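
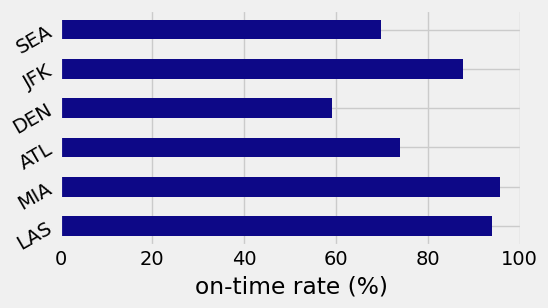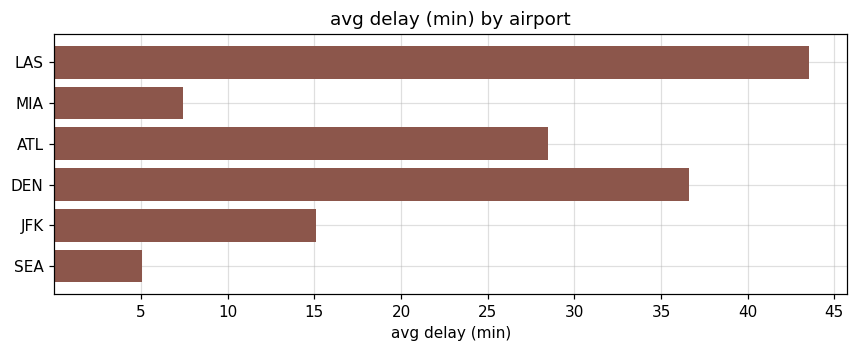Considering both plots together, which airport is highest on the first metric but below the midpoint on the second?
Chart 2 median avg delay (min) ≈ 20; below-median airports: MIA, JFK, SEA. Among those, MIA has the highest on-time rate (%) (≈ 100).

MIA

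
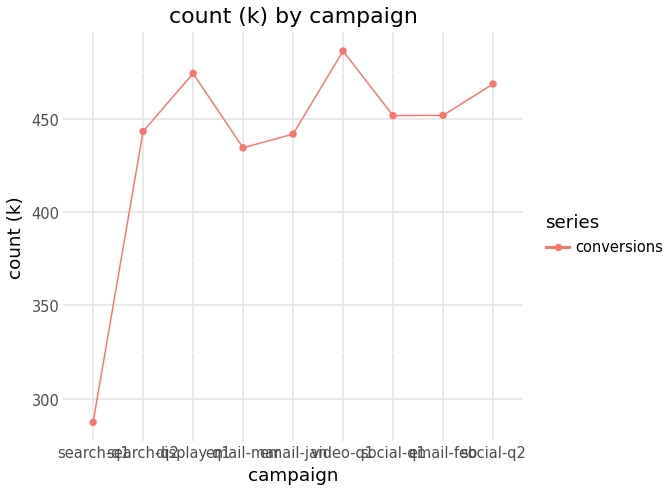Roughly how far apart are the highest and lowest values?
≈ 200

Max video-q1 ≈ 480, min search-q1 ≈ 280; range ≈ 200.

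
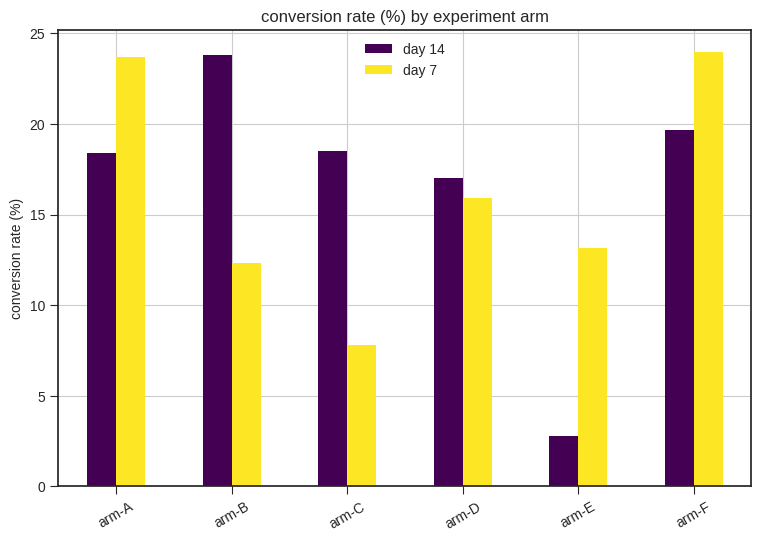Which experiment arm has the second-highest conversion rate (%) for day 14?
Top 3 for day 14: arm-B ≈ 24, arm-F ≈ 20, arm-C ≈ 18.

arm-F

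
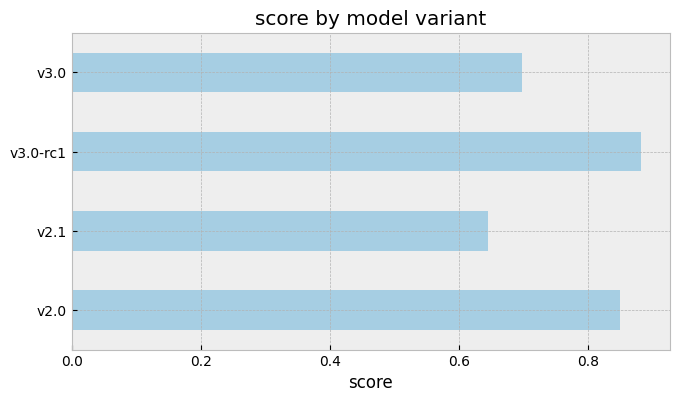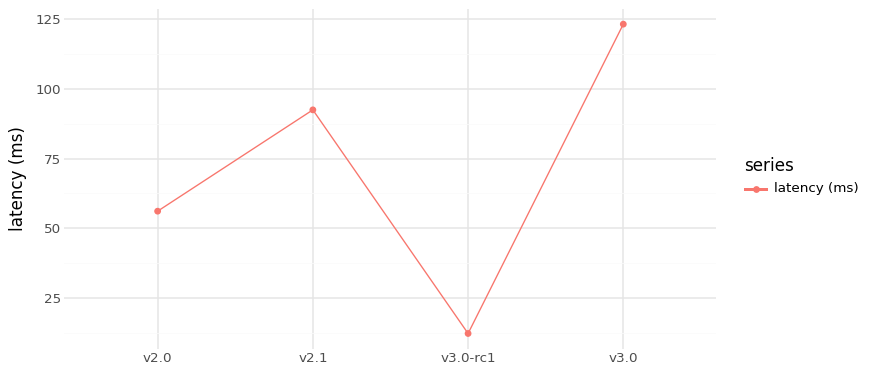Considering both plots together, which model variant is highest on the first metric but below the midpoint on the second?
Chart 2 median latency (ms) ≈ 80; below-median model variants: v2.0, v3.0-rc1. Among those, v3.0-rc1 has the highest score (≈ 0.9).

v3.0-rc1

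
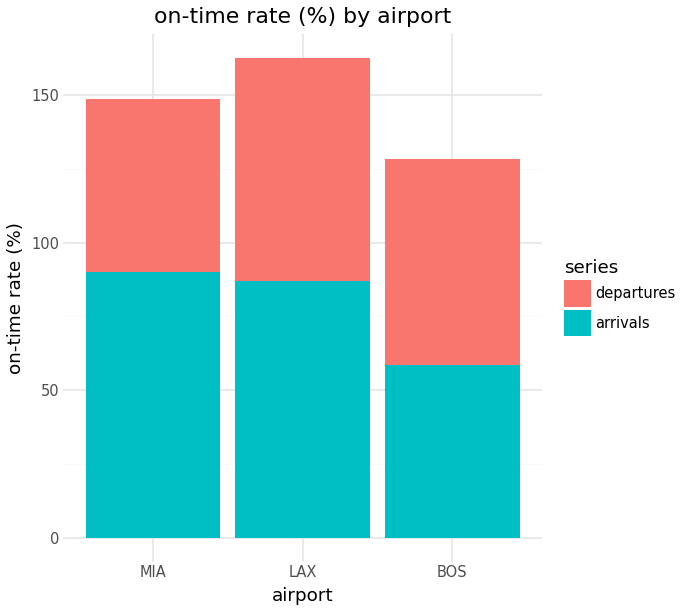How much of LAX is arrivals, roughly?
arrivals top ≈ 80, bottom ≈ 0; segment ≈ 80.

≈ 80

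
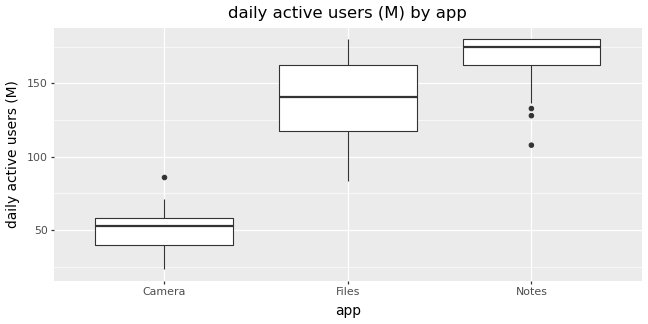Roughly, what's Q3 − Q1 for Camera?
≈ 20

Q3 ≈ 60, Q1 ≈ 40; IQR ≈ 20.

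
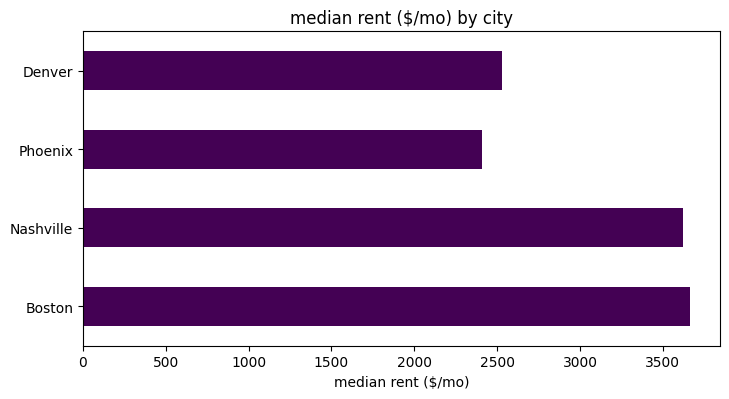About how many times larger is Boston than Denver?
≈ 1.4×

Boston ≈ 3500, Denver ≈ 2500; 3500/2500 ≈ 1.4.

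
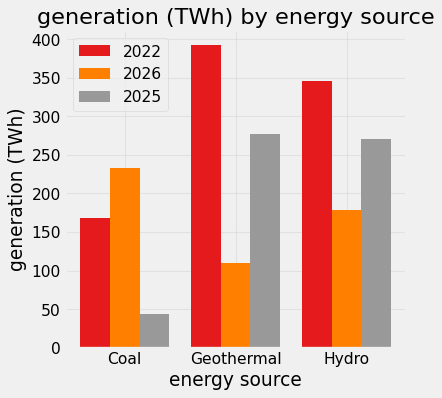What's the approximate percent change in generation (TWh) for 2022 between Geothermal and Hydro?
≈ -12.5%

Geothermal ≈ 400, Hydro ≈ 350; (350 − 400) / 400 ≈ -12.5%.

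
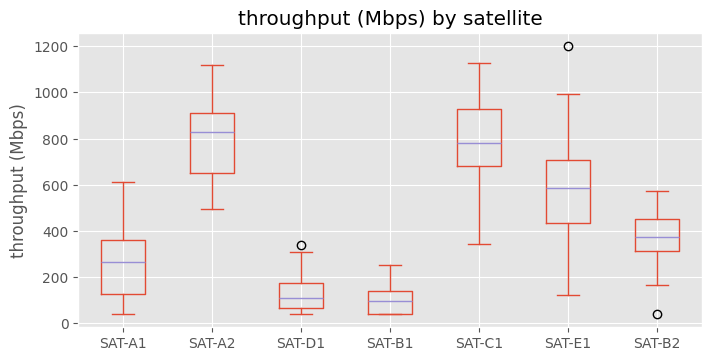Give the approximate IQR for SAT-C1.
≈ 200

Q3 ≈ 900, Q1 ≈ 700; IQR ≈ 200.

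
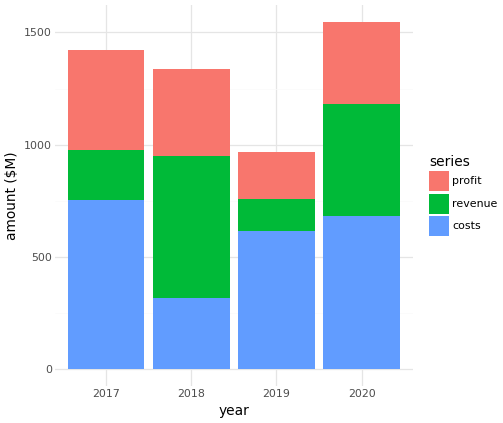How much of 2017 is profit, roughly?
≈ 400

profit top ≈ 1400, bottom ≈ 1000; segment ≈ 400.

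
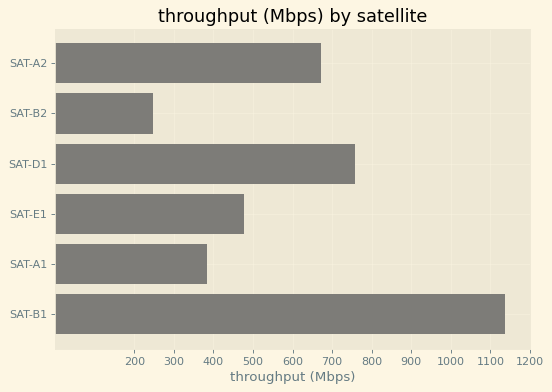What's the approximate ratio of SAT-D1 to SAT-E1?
SAT-D1 ≈ 800, SAT-E1 ≈ 500; 800/500 ≈ 1.6.

≈ 1.6×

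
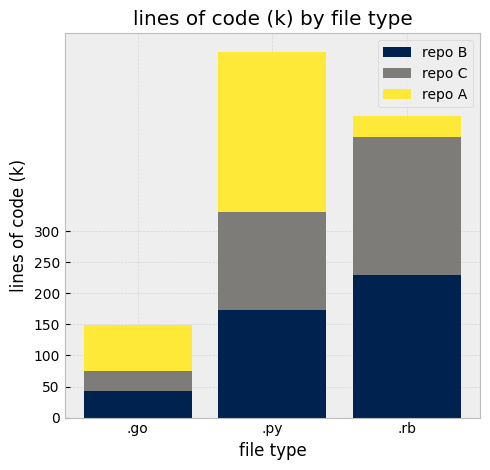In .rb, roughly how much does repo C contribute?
repo C top ≈ 450, bottom ≈ 250; segment ≈ 200.

≈ 200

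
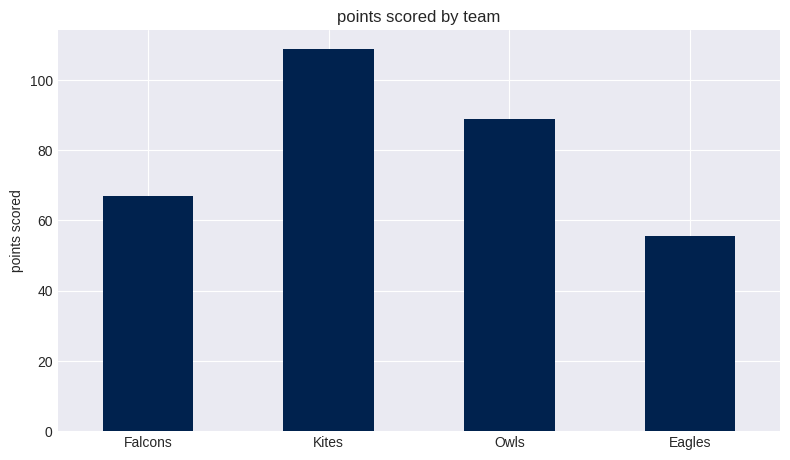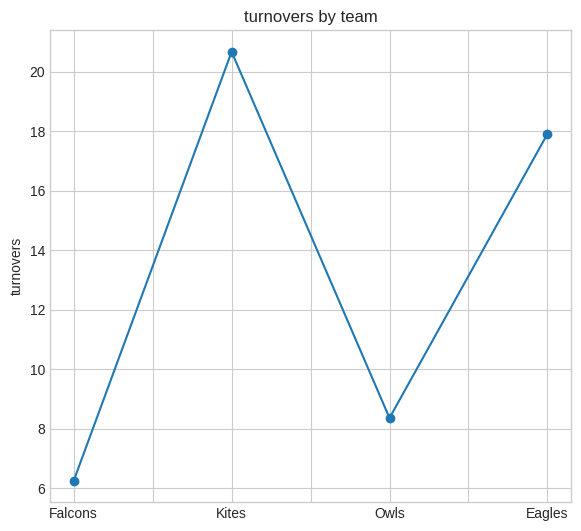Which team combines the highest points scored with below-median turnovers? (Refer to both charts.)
Chart 2 median turnovers ≈ 14; below-median teams: Falcons, Owls. Among those, Owls has the highest points scored (≈ 90).

Owls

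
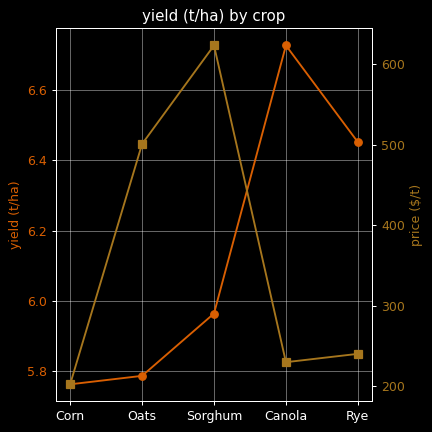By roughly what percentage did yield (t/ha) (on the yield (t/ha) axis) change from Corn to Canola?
Corn ≈ 5.8, Canola ≈ 6.7; (6.7 − 5.8) / 5.8 ≈ +15.5%.

≈ +15.5%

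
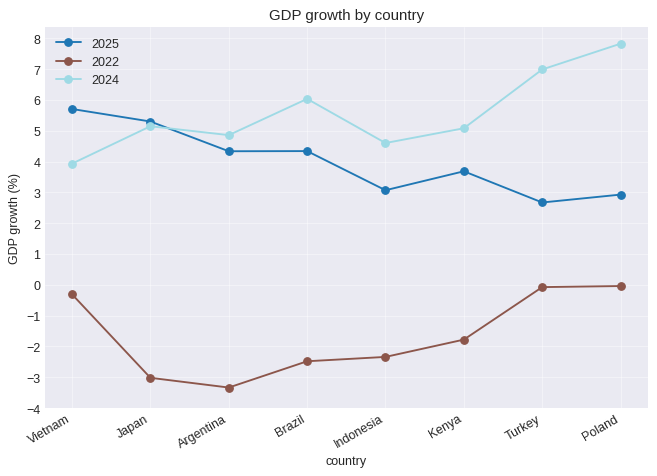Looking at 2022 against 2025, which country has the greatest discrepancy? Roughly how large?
Japan, ≈ 8 %

Japan: 2022 ≈ -3, 2025 ≈ 5 → gap ≈ 8. Next-largest (Argentina) is only ≈ 7.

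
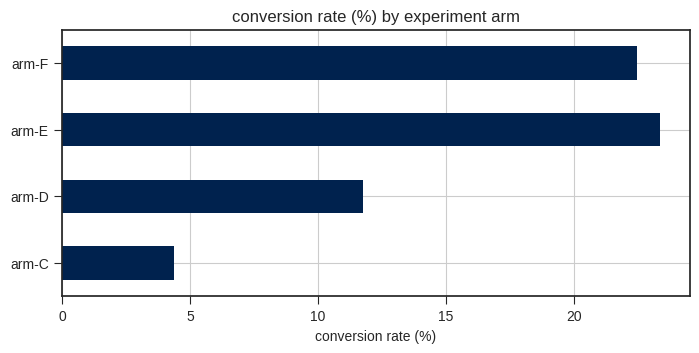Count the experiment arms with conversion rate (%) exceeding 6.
Above 6: arm-D, arm-E, arm-F.

3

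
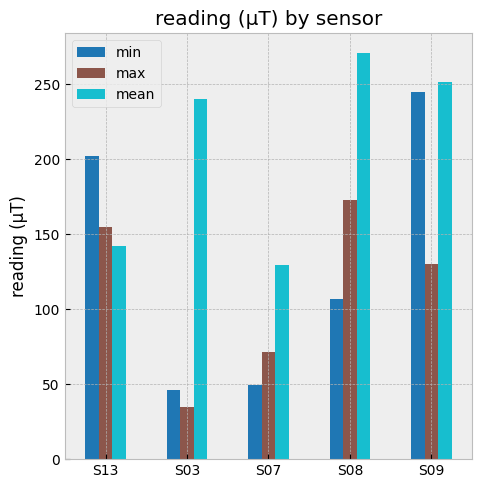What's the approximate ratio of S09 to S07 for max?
S09 ≈ 125, S07 ≈ 75; 125/75 ≈ 1.67.

≈ 1.67×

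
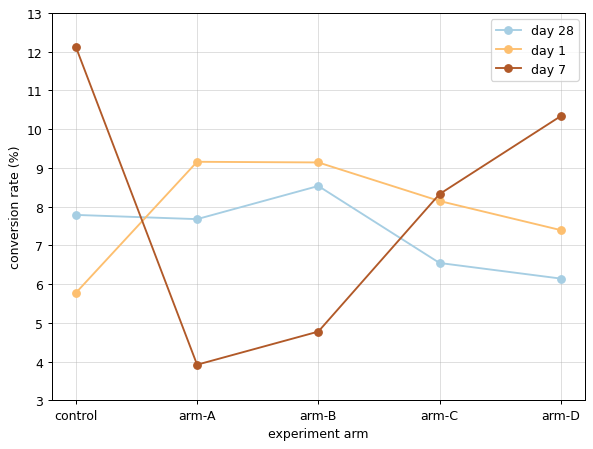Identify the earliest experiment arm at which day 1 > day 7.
arm-A

control: day 1 ≈ 6 vs day 7 ≈ 12 (not yet); arm-A: day 1 ≈ 9 vs day 7 ≈ 4 (first crossover).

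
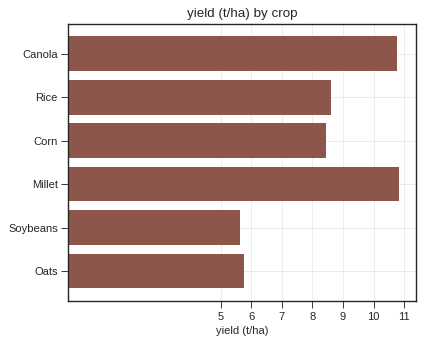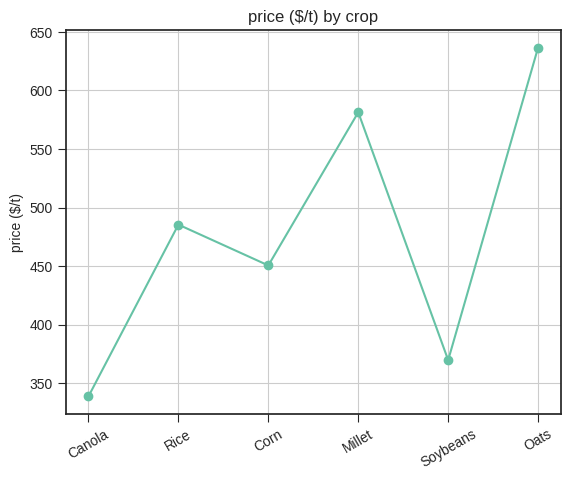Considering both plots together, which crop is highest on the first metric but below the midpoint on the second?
Canola

Chart 2 median price ($/t) ≈ 500; below-median crops: Canola, Corn, Soybeans. Among those, Canola has the highest yield (t/ha) (≈ 11).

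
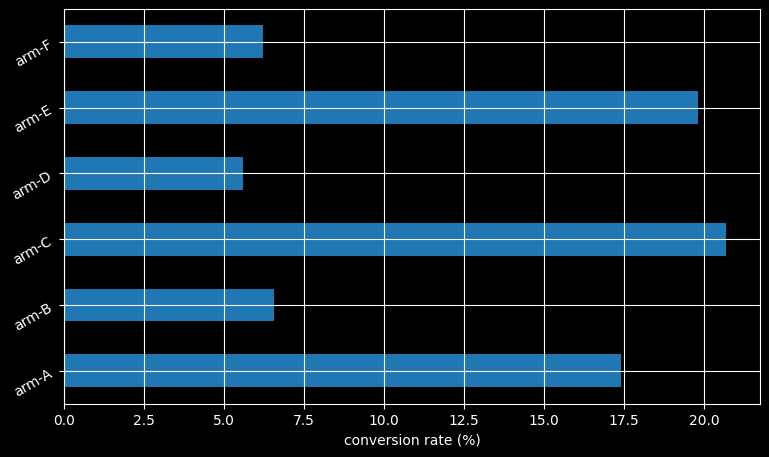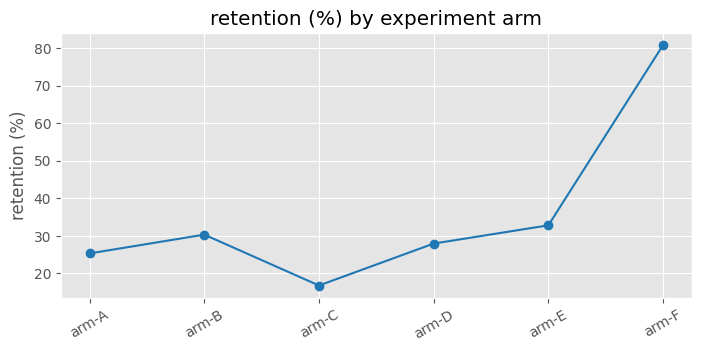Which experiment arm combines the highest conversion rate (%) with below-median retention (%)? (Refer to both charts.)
arm-C

Chart 2 median retention (%) ≈ 30; below-median experiment arms: arm-A, arm-C, arm-D. Among those, arm-C has the highest conversion rate (%) (≈ 20).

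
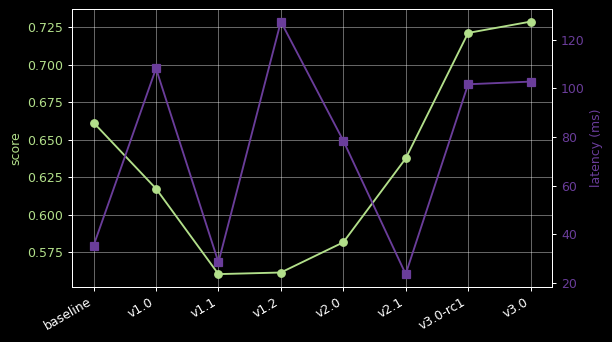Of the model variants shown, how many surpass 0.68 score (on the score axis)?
Above 0.68: v3.0-rc1, v3.0.

2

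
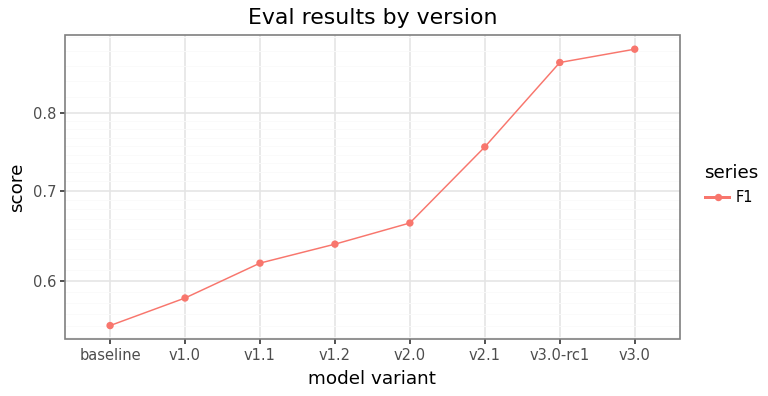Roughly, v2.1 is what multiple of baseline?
≈ 1.36×

v2.1 ≈ 0.75, baseline ≈ 0.55; 0.75/0.55 ≈ 1.36.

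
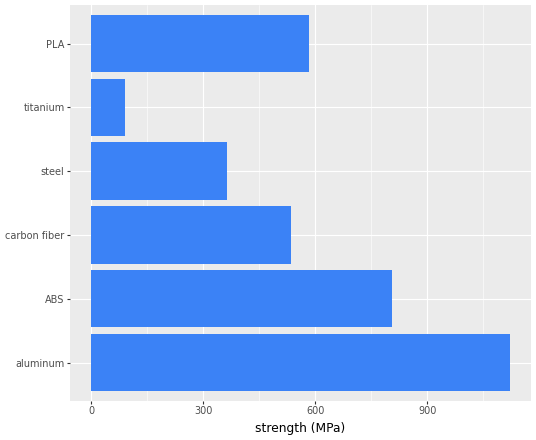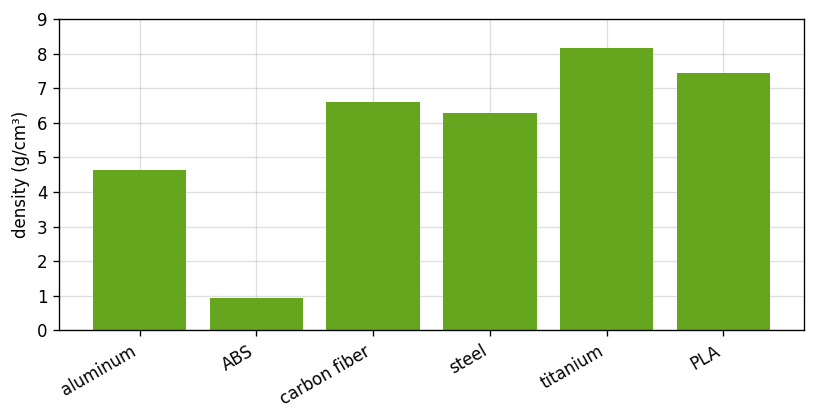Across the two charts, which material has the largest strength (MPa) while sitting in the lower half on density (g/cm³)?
aluminum

Chart 2 median density (g/cm³) ≈ 6; below-median materials: aluminum, ABS, steel. Among those, aluminum has the highest strength (MPa) (≈ 1200).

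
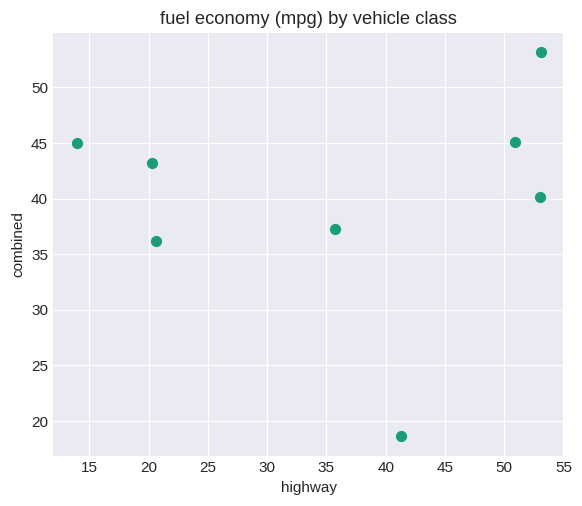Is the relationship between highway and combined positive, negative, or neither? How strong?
no clear correlation

Points are roughly uncorrelated; weak (|r| ≈ 0.1).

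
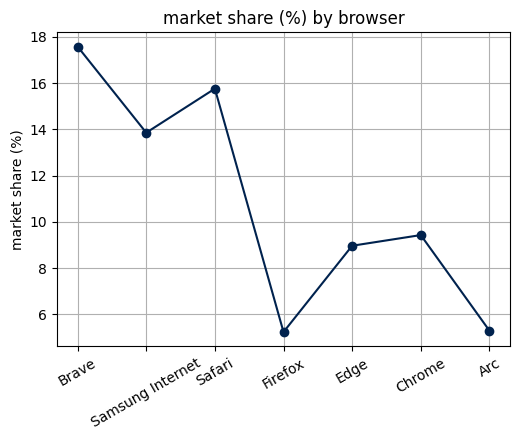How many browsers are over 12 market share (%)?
3

Above 12: Brave, Samsung Internet, Safari.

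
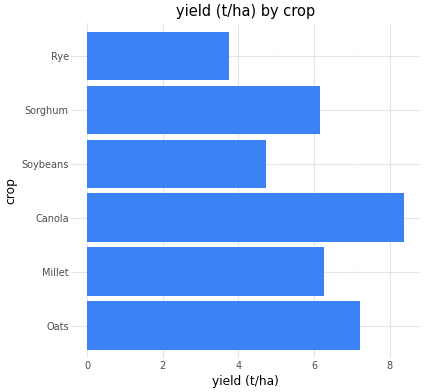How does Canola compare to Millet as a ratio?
Canola ≈ 8, Millet ≈ 6; 8/6 ≈ 1.33.

≈ 1.33×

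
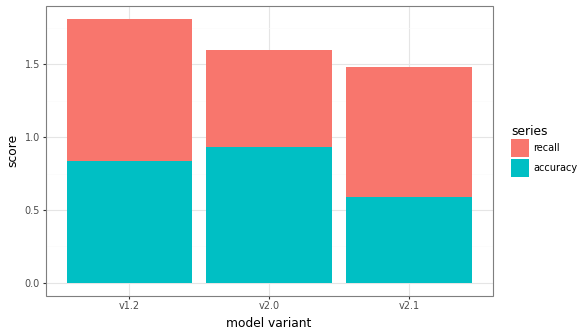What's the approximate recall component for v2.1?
recall top ≈ 1.4, bottom ≈ 0.6; segment ≈ 0.8.

≈ 0.8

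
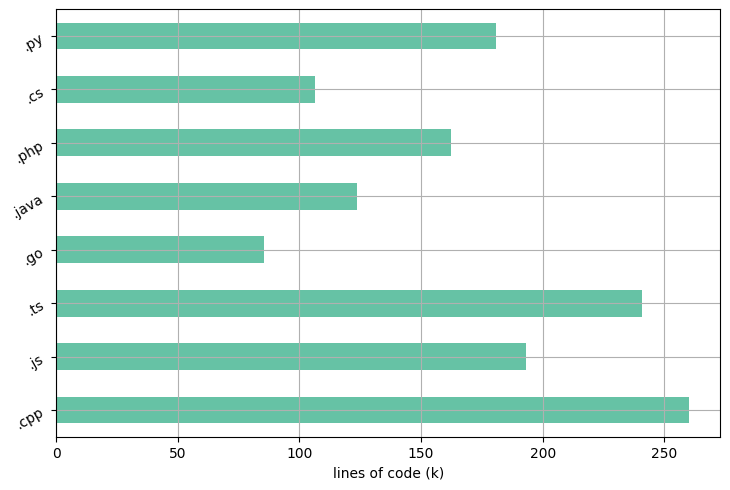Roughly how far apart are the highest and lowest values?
Max .cpp ≈ 250, min .go ≈ 75; range ≈ 175.

≈ 175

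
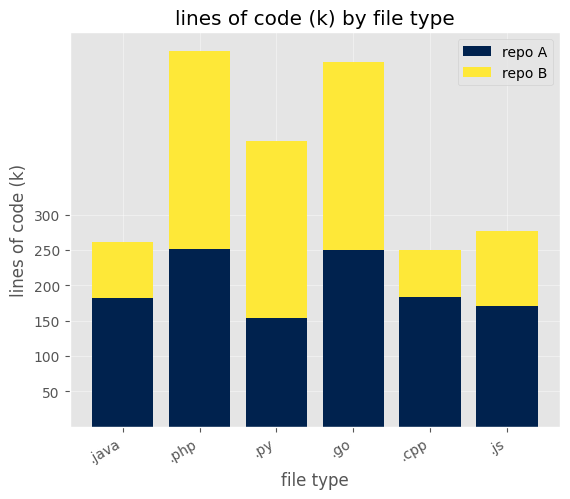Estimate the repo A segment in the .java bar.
≈ 200

repo A top ≈ 200, bottom ≈ 0; segment ≈ 200.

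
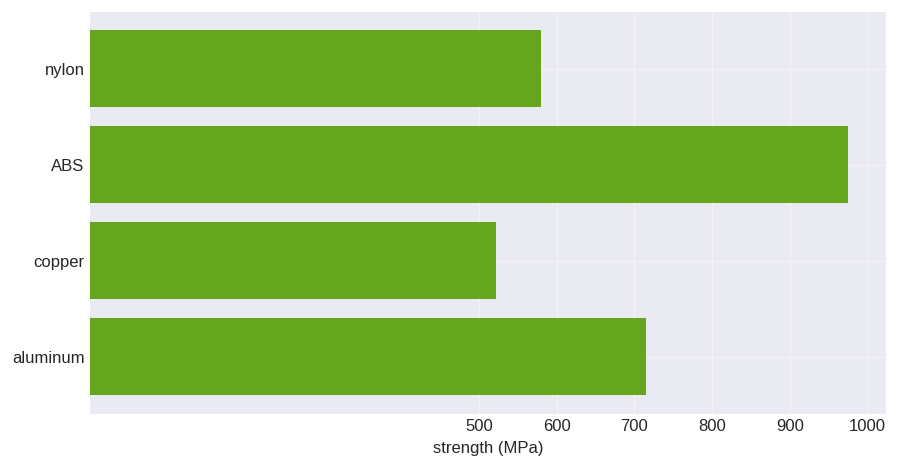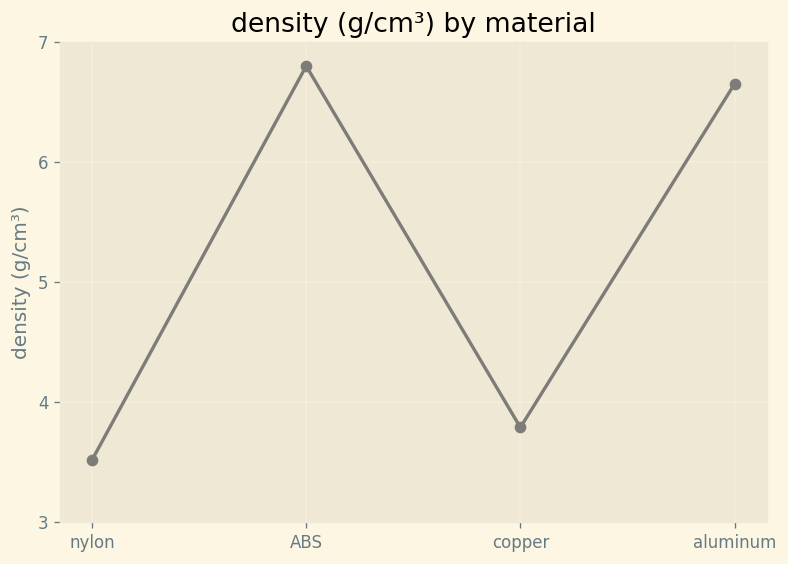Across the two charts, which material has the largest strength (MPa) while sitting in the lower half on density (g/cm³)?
nylon

Chart 2 median density (g/cm³) ≈ 5; below-median materials: nylon, copper. Among those, nylon has the highest strength (MPa) (≈ 600).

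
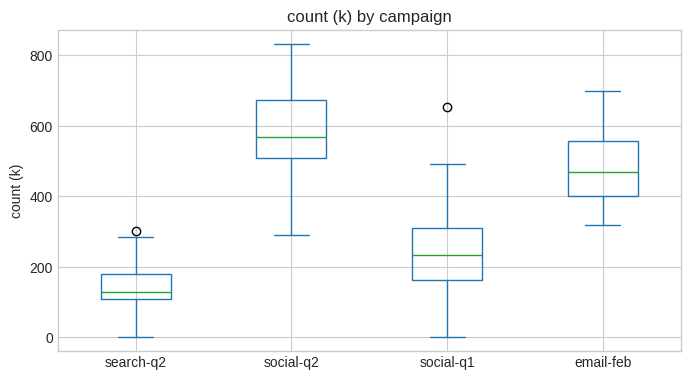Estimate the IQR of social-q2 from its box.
≈ 150

Q3 ≈ 650, Q1 ≈ 500; IQR ≈ 150.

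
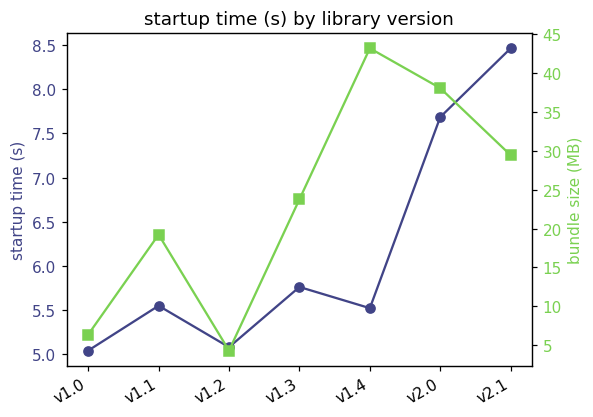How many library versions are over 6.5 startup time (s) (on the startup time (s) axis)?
2

Above 6.5: v2.0, v2.1.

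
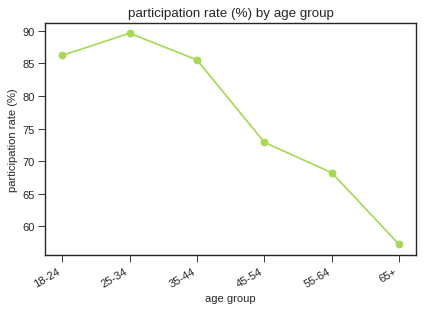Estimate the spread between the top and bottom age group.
Max 25-34 ≈ 90, min 65+ ≈ 55; range ≈ 35.

≈ 35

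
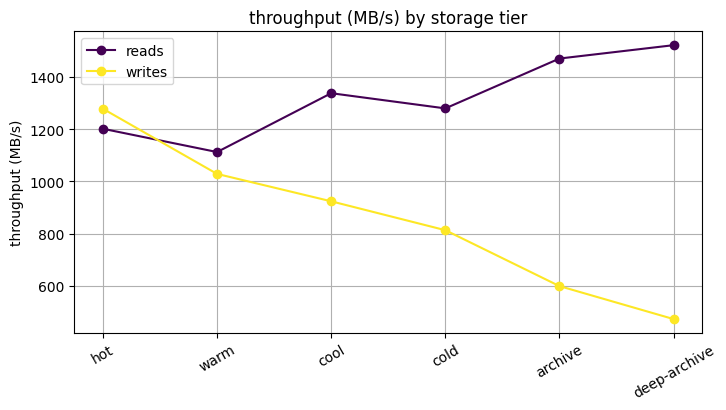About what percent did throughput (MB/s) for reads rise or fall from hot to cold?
≈ +8.3%

hot ≈ 1200, cold ≈ 1300; (1300 − 1200) / 1200 ≈ +8.3%.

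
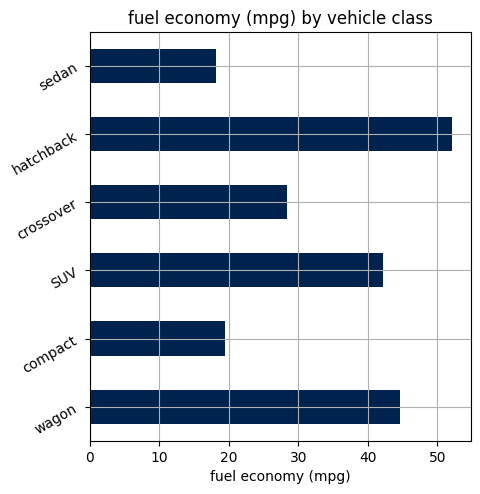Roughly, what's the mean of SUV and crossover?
(40 + 30) / 2 ≈ 35.

≈ 35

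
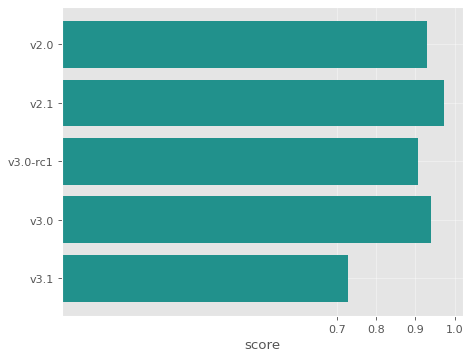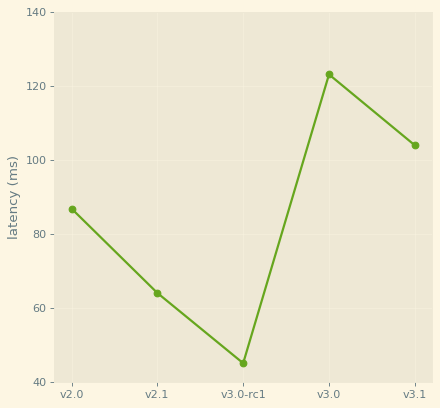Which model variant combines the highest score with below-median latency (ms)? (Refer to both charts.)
v2.1

Chart 2 median latency (ms) ≈ 80; below-median model variants: v2.1, v3.0-rc1. Among those, v2.1 has the highest score (≈ 1).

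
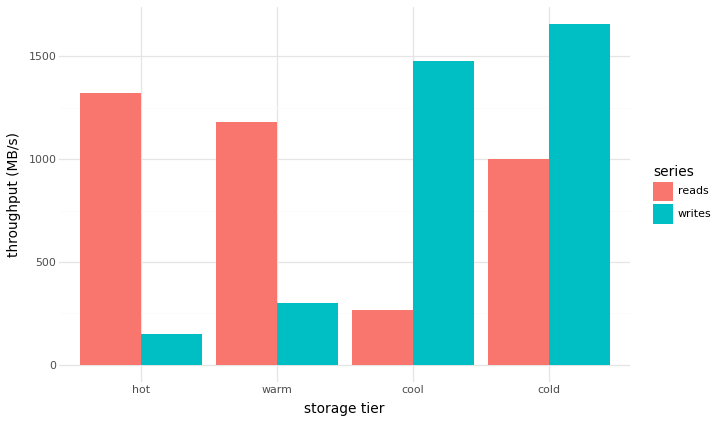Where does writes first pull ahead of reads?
cool

warm: writes ≈ 400 vs reads ≈ 1200 (not yet); cool: writes ≈ 1400 vs reads ≈ 200 (first crossover).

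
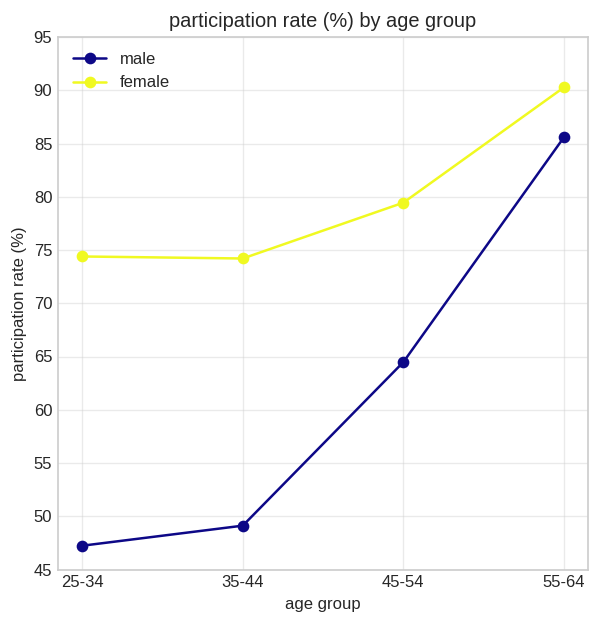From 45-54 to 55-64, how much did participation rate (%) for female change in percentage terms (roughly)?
≈ +12.5%

45-54 ≈ 80, 55-64 ≈ 90; (90 − 80) / 80 ≈ +12.5%.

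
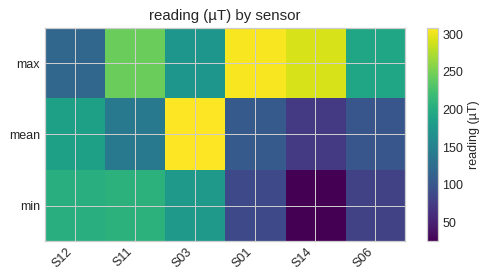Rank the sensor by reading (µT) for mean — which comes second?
S12

Top 3 for mean: S03 ≈ 300, S12 ≈ 175, S11 ≈ 150.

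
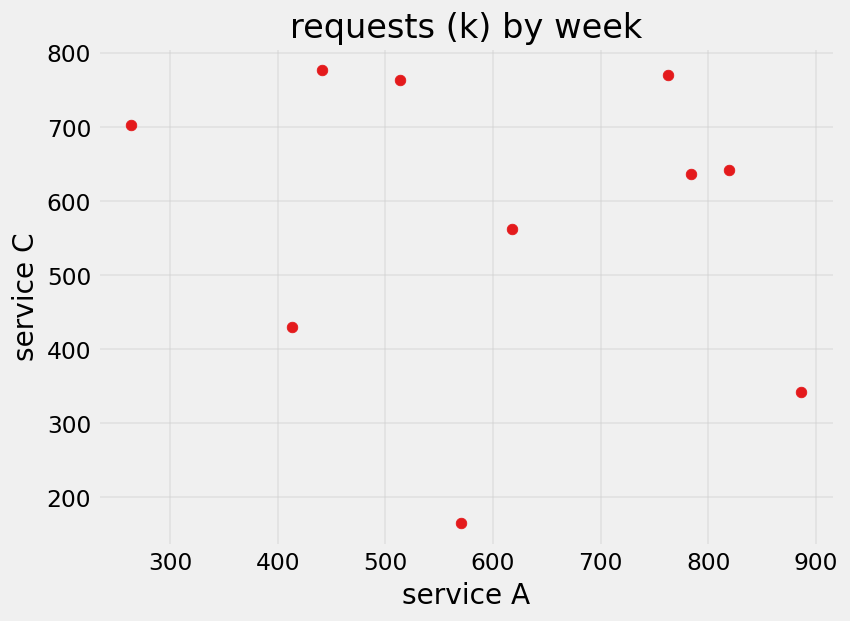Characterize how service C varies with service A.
Points are roughly uncorrelated; weak (|r| ≈ 0.2).

no clear correlation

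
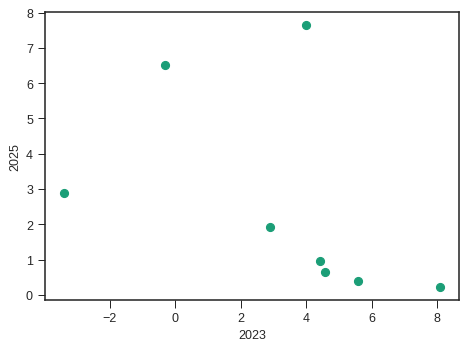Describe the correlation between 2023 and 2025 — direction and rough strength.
Points are negatively correlated; moderate (|r| ≈ 0.5).

negative, moderate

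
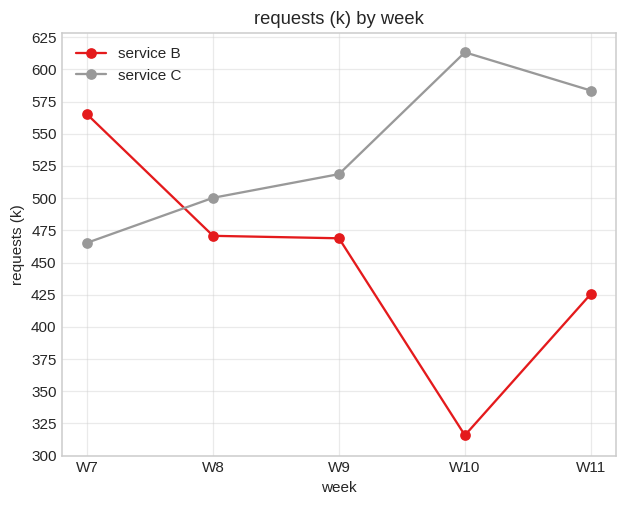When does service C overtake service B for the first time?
W7: service C ≈ 475 vs service B ≈ 575 (not yet); W8: service C ≈ 500 vs service B ≈ 475 (first crossover).

W8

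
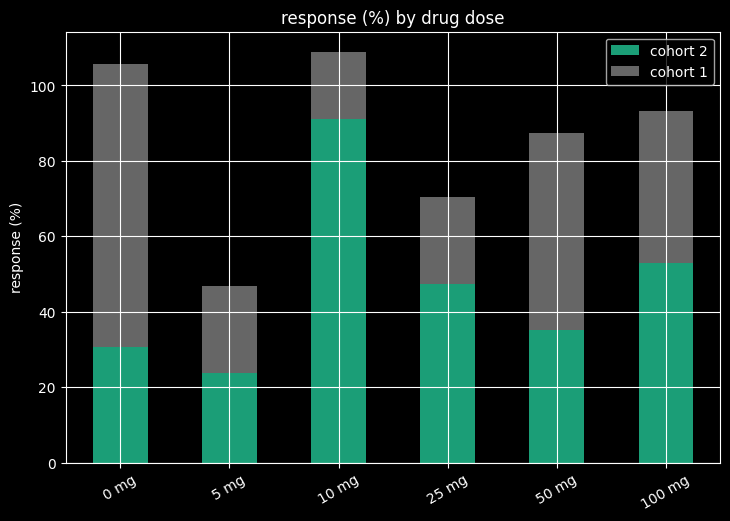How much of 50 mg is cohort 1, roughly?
cohort 1 top ≈ 90, bottom ≈ 40; segment ≈ 50.

≈ 50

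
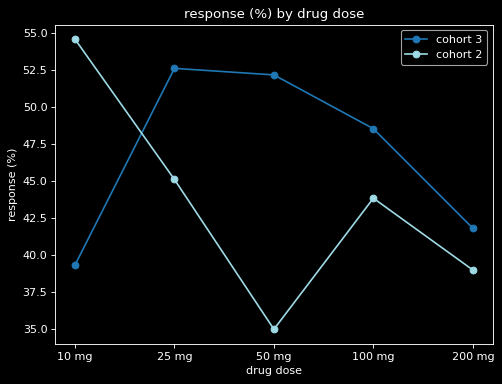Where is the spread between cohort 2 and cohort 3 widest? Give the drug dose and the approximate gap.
50 mg: cohort 2 ≈ 34, cohort 3 ≈ 52 → gap ≈ 18. Next-largest (10 mg) is only ≈ 14.

50 mg, ≈ 18 %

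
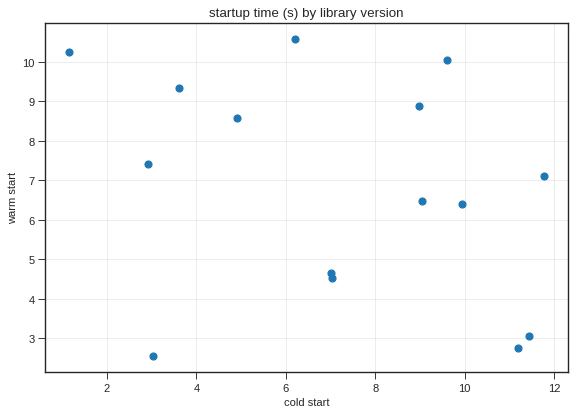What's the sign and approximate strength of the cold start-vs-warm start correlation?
Points are negatively correlated; weak (|r| ≈ 0.3).

negative, weak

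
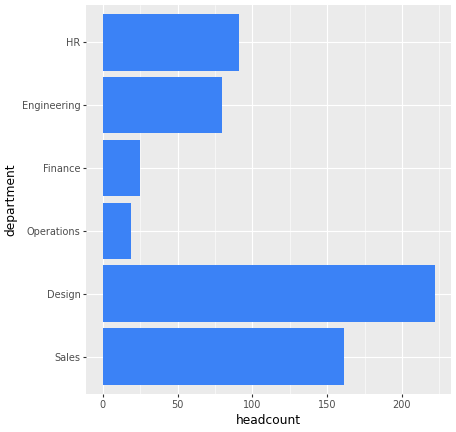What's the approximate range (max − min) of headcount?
Max Design ≈ 220, min Operations ≈ 20; range ≈ 200.

≈ 200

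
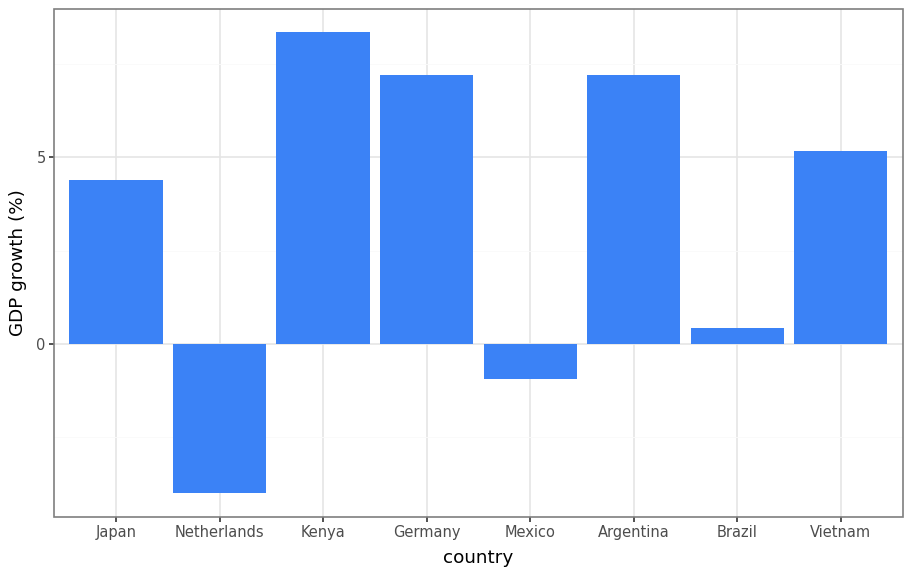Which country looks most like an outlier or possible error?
Netherlands

Netherlands ≈ -4; the rest sit between ≈ 0 and ≈ 8.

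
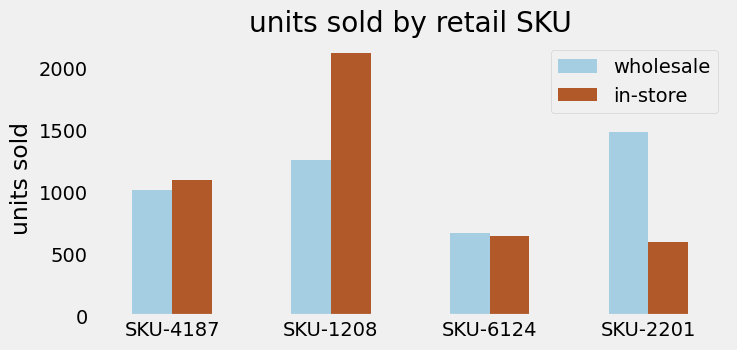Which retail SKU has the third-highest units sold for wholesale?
SKU-4187

Top 4 for wholesale: SKU-2201 ≈ 1400, SKU-1208 ≈ 1200, SKU-4187 ≈ 1000, SKU-6124 ≈ 600.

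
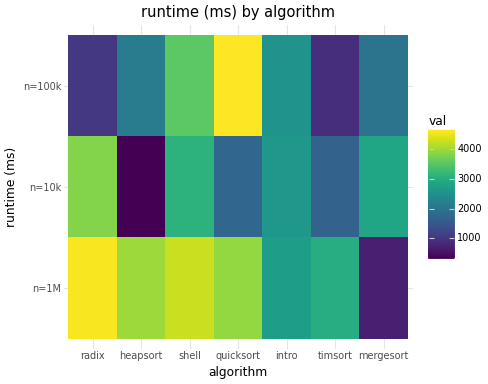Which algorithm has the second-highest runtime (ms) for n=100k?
shell

Top 3 for n=100k: quicksort ≈ 4500, shell ≈ 3500, intro ≈ 2500.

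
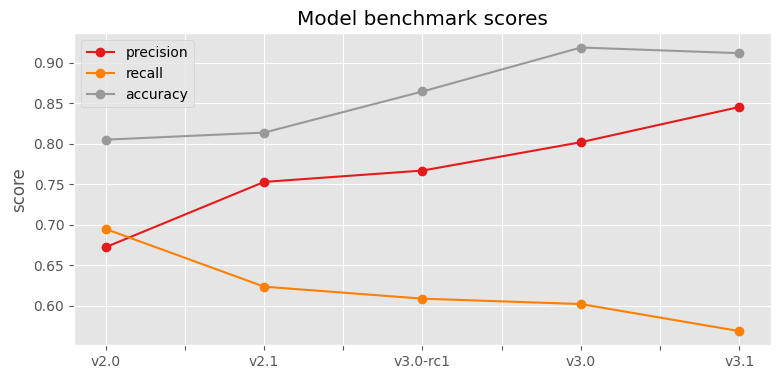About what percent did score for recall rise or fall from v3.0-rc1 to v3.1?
≈ -8.3%

v3.0-rc1 ≈ 0.60, v3.1 ≈ 0.55; (0.55 − 0.60) / 0.60 ≈ -8.3%.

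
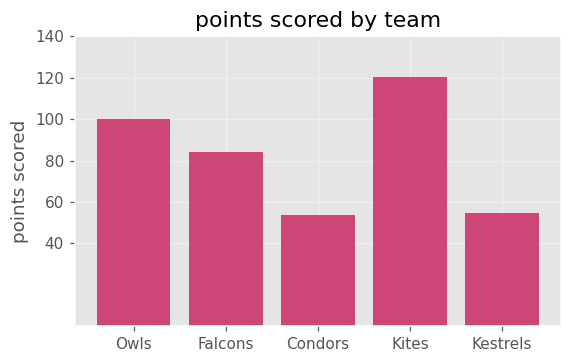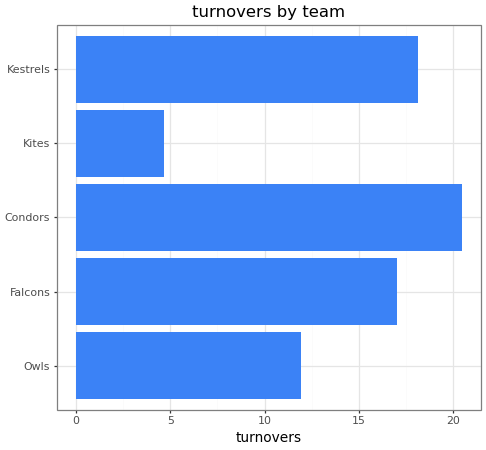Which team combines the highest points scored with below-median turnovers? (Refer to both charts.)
Kites

Chart 2 median turnovers ≈ 18; below-median teams: Owls, Kites. Among those, Kites has the highest points scored (≈ 120).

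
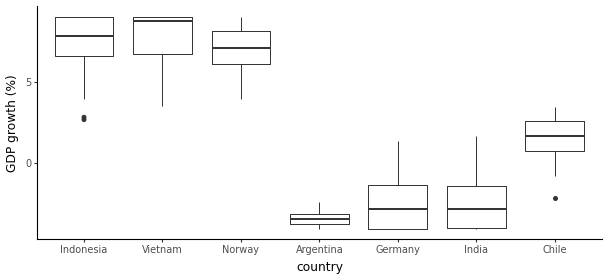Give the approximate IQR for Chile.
≈ 2

Q3 ≈ 2, Q1 ≈ 0; IQR ≈ 2.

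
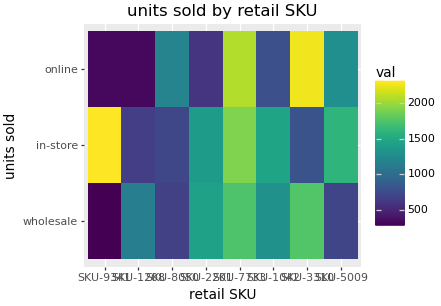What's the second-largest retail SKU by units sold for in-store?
Top 3 for in-store: SKU-9341 ≈ 2400, SKU-7733 ≈ 2000, SKU-5009 ≈ 1600.

SKU-7733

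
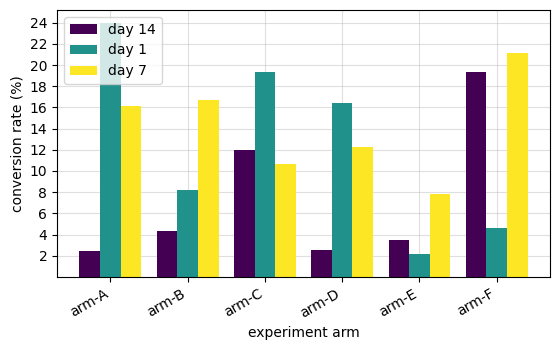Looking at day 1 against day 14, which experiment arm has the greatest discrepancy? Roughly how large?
arm-A, ≈ 22 %

arm-A: day 1 ≈ 24, day 14 ≈ 2 → gap ≈ 22. Next-largest (arm-F) is only ≈ 16.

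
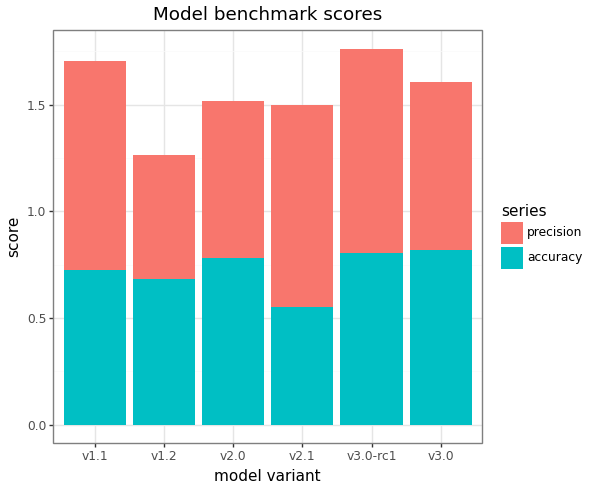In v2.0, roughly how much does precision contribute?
precision top ≈ 1.6, bottom ≈ 0.8; segment ≈ 0.8.

≈ 0.8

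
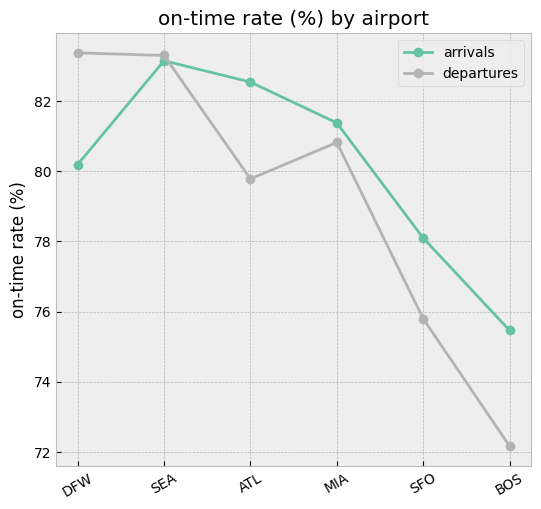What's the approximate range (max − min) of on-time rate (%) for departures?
≈ 11

Max DFW ≈ 83, min BOS ≈ 72; range ≈ 11.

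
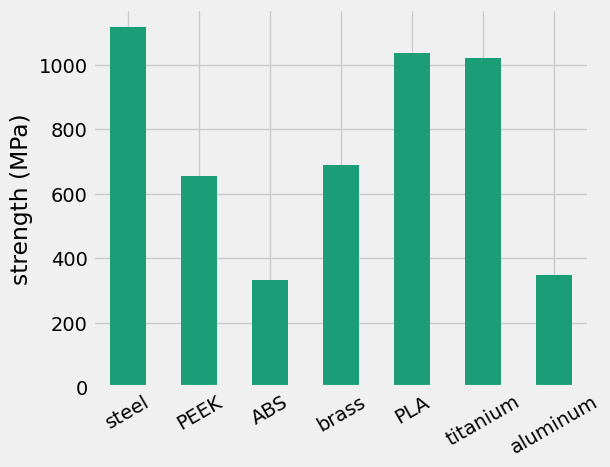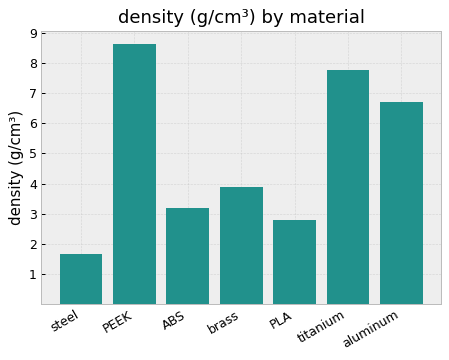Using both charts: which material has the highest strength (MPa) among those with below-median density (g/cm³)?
Chart 2 median density (g/cm³) ≈ 4; below-median materials: steel, ABS, PLA. Among those, steel has the highest strength (MPa) (≈ 1200).

steel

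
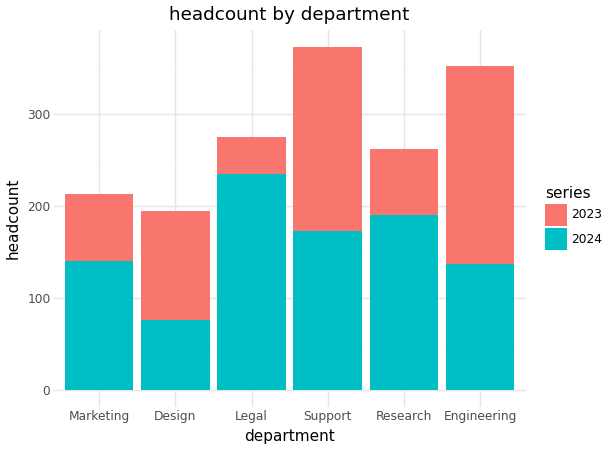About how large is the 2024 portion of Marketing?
≈ 150

2024 top ≈ 150, bottom ≈ 0; segment ≈ 150.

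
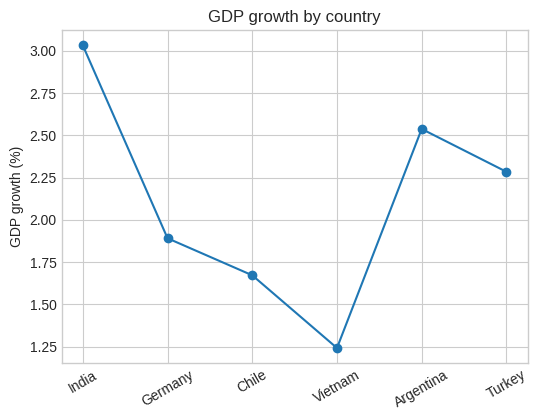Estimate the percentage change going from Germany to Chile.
≈ -11.1%

Germany ≈ 1.8, Chile ≈ 1.6; (1.6 − 1.8) / 1.8 ≈ -11.1%.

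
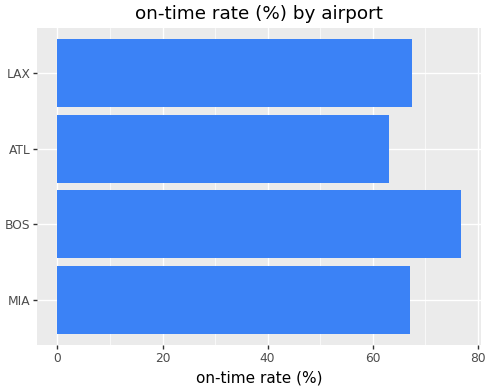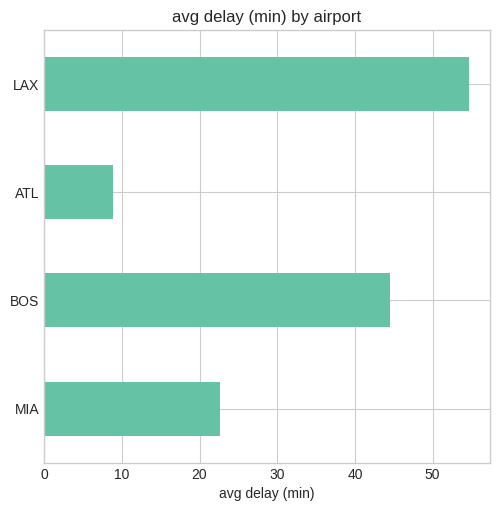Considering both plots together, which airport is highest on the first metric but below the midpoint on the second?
Chart 2 median avg delay (min) ≈ 30; below-median airports: MIA, ATL. Among those, MIA has the highest on-time rate (%) (≈ 70).

MIA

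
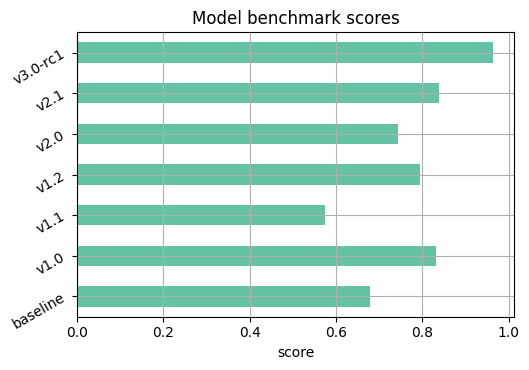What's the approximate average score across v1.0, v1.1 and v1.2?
(0.8 + 0.6 + 0.8) / 3 ≈ 0.73.

≈ 0.73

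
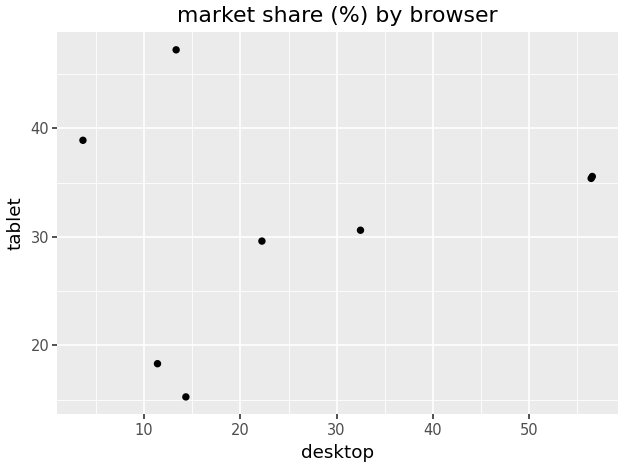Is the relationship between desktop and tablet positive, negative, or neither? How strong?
Points are roughly uncorrelated; weak (|r| ≈ 0.2).

no clear correlation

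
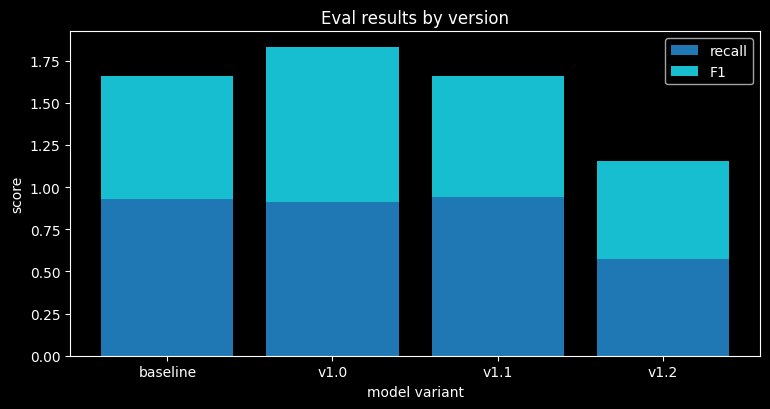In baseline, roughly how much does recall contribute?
≈ 1.0

recall top ≈ 1.0, bottom ≈ 0.0; segment ≈ 1.0.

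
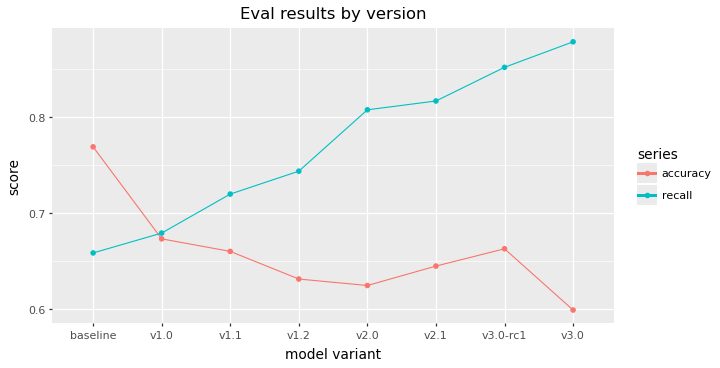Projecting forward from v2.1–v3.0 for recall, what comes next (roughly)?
Last three: 0.80, 0.85, 0.90 → slope ≈ 0.05/step → next ≈ 0.95.

≈ 0.95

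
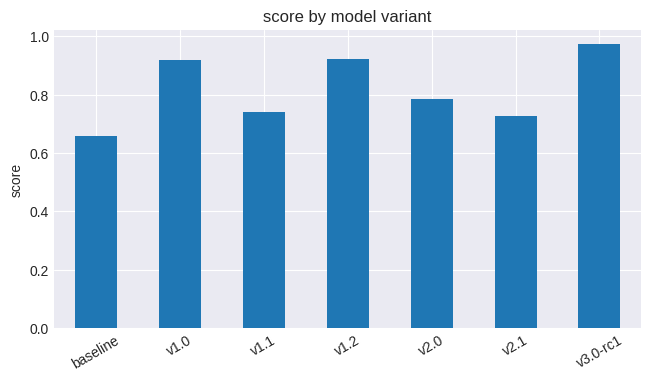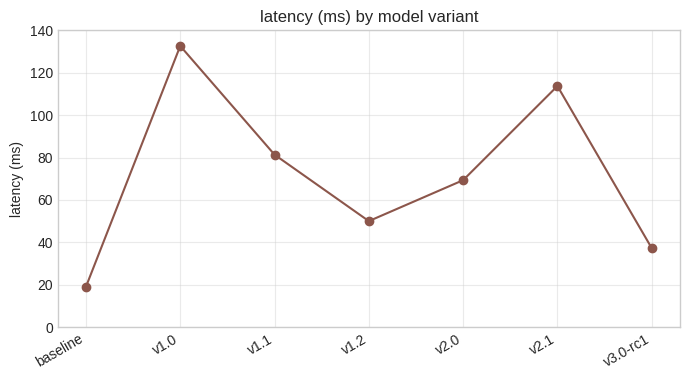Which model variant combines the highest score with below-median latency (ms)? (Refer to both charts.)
Chart 2 median latency (ms) ≈ 60; below-median model variants: baseline, v1.2, v3.0-rc1. Among those, v3.0-rc1 has the highest score (≈ 1).

v3.0-rc1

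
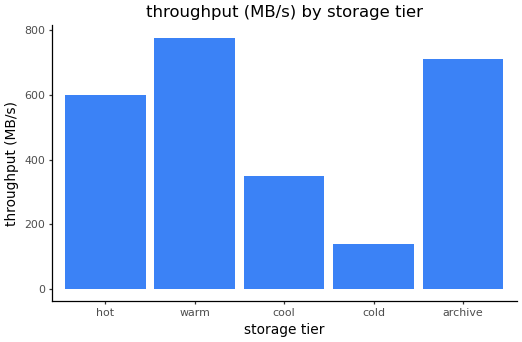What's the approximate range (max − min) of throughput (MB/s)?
≈ 700

Max warm ≈ 800, min cold ≈ 100; range ≈ 700.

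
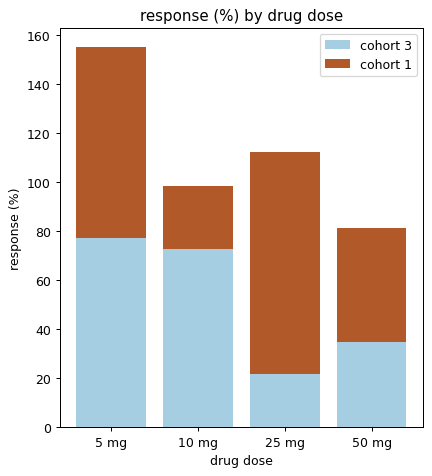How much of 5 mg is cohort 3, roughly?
cohort 3 top ≈ 80, bottom ≈ 0; segment ≈ 80.

≈ 80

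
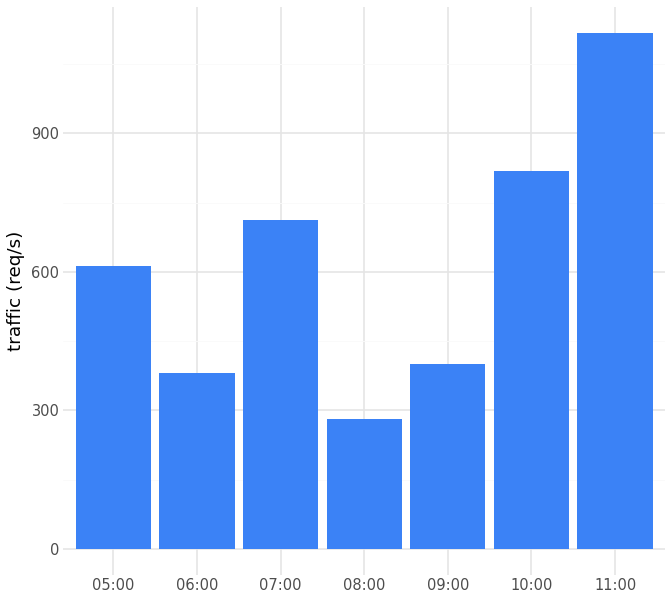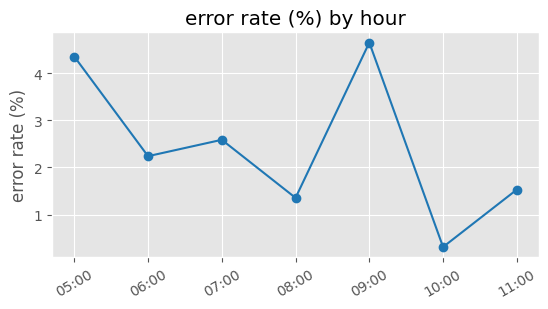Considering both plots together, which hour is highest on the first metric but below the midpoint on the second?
11:00

Chart 2 median error rate (%) ≈ 2; below-median hours: 08:00, 10:00, 11:00. Among those, 11:00 has the highest traffic (req/s) (≈ 1200).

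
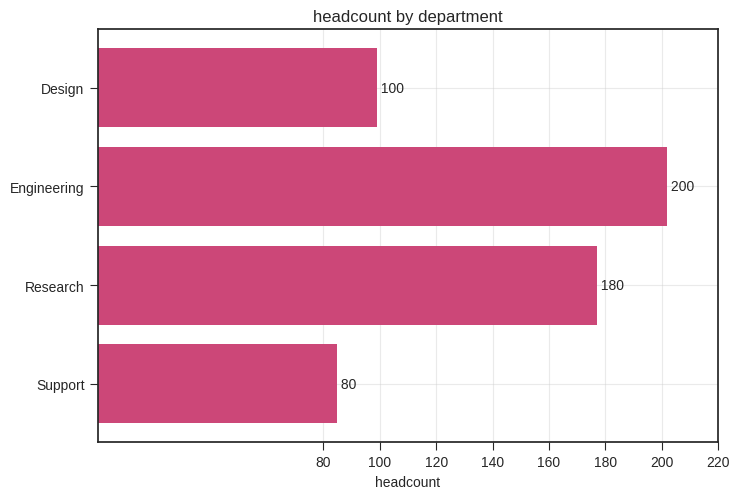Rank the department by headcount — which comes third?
Top 4: Engineering ≈ 200, Research ≈ 180, Design ≈ 100, Support ≈ 80.

Design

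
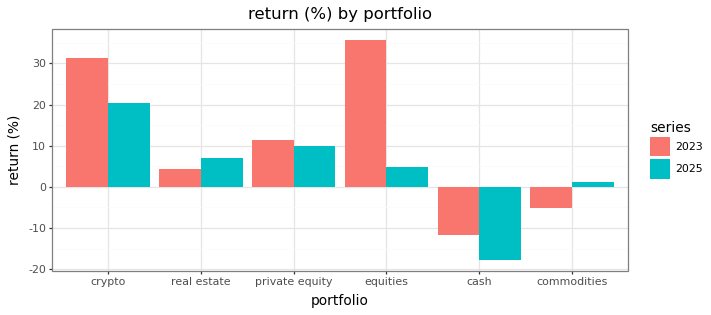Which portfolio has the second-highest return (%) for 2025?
private equity

Top 3 for 2025: crypto ≈ 20, private equity ≈ 10, real estate ≈ 5.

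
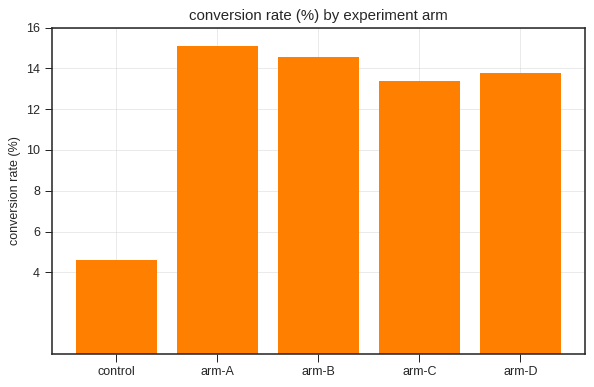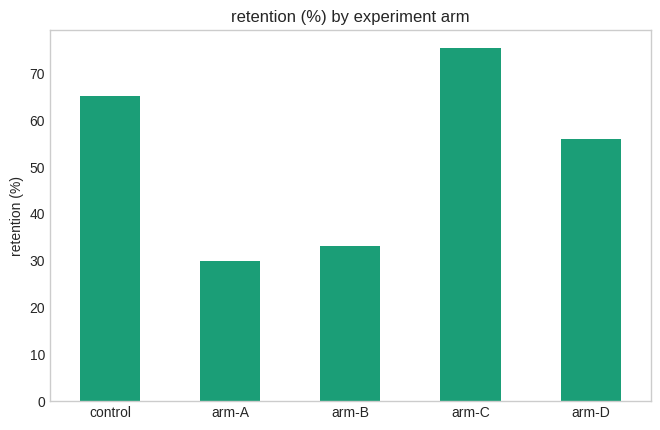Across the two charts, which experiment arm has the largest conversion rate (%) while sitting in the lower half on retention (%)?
Chart 2 median retention (%) ≈ 60; below-median experiment arms: arm-A, arm-B. Among those, arm-A has the highest conversion rate (%) (≈ 16).

arm-A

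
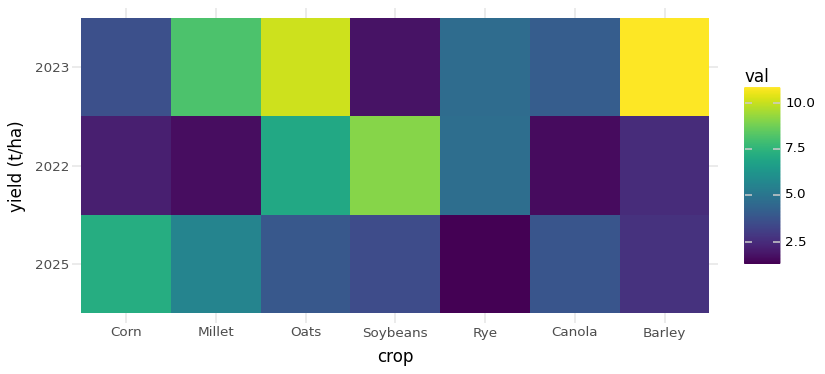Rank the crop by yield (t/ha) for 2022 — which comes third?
Top 4 for 2022: Soybeans ≈ 9, Oats ≈ 7, Rye ≈ 5, Barley ≈ 2.

Rye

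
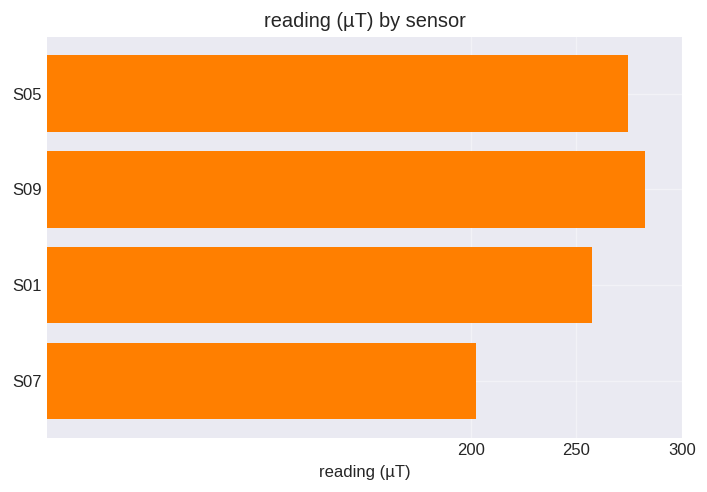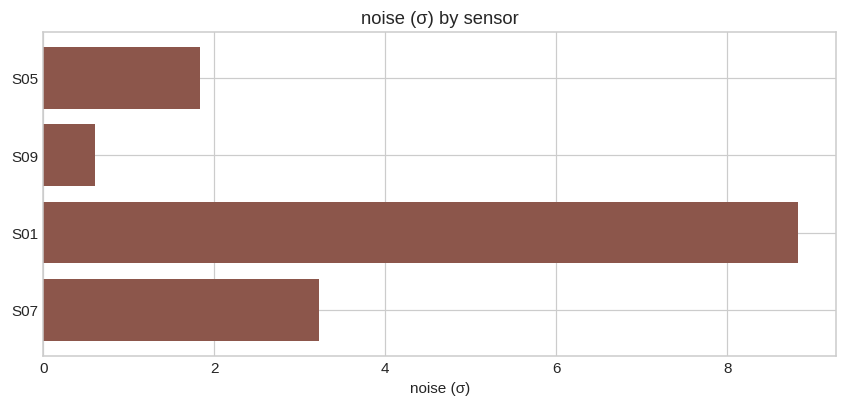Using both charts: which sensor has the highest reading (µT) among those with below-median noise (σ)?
S09

Chart 2 median noise (σ) ≈ 3; below-median sensors: S05, S09. Among those, S09 has the highest reading (µT) (≈ 300).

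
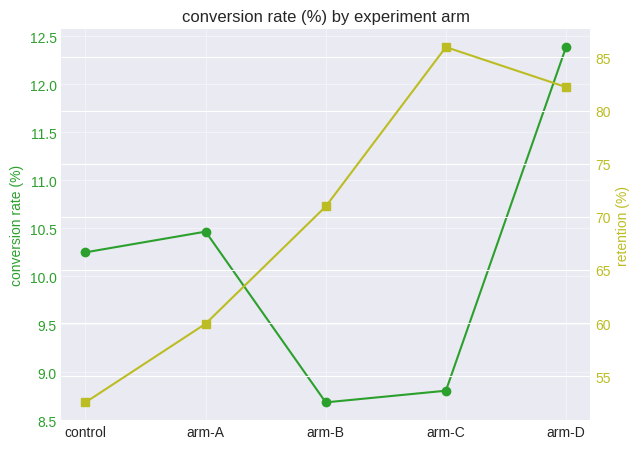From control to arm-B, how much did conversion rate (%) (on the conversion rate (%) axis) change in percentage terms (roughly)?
≈ -15%

control ≈ 10.0, arm-B ≈ 8.5; (8.5 − 10.0) / 10.0 ≈ -15%.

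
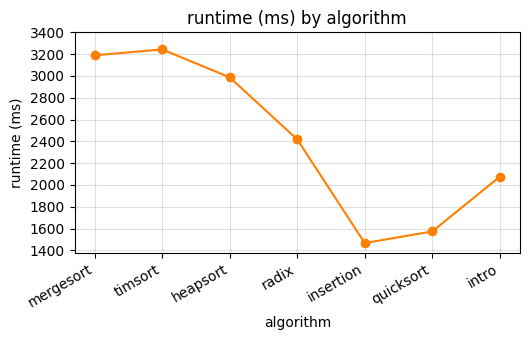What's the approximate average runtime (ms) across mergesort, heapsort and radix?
(3200 + 3000 + 2400) / 3 ≈ 2867.

≈ 2867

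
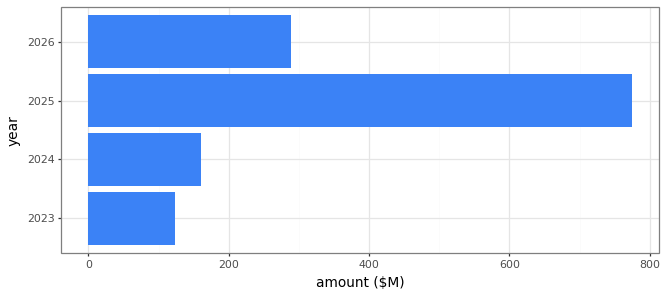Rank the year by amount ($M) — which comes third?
Top 4: 2025 ≈ 800, 2026 ≈ 300, 2024 ≈ 200, 2023 ≈ 100.

2024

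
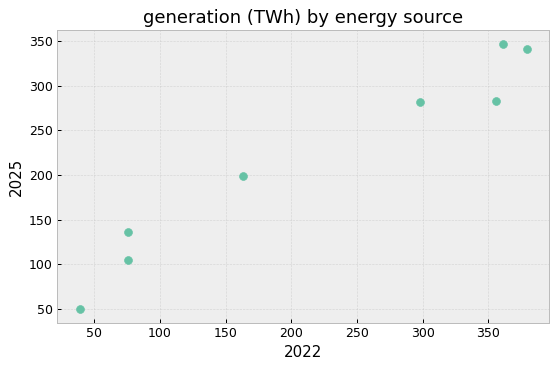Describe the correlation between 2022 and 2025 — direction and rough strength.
positive, strong

Points are positively correlated; strong (|r| ≈ 1.0).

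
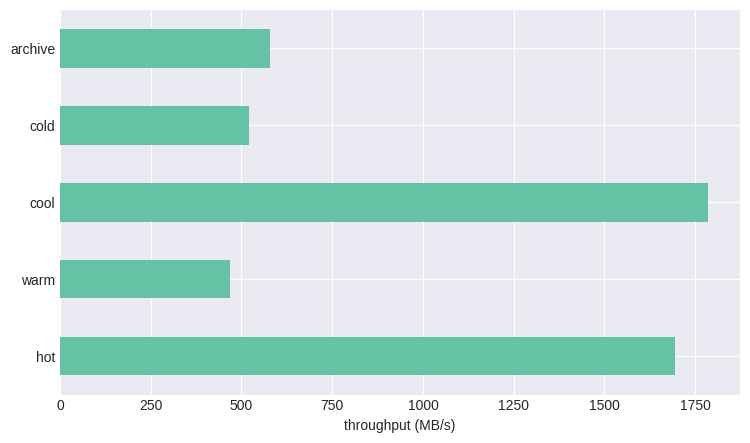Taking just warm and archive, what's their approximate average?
(400 + 600) / 2 ≈ 500.

≈ 500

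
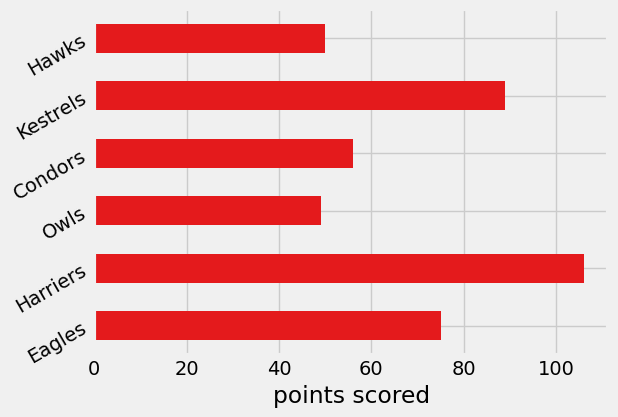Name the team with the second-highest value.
Top 3: Harriers ≈ 110, Kestrels ≈ 90, Eagles ≈ 80.

Kestrels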